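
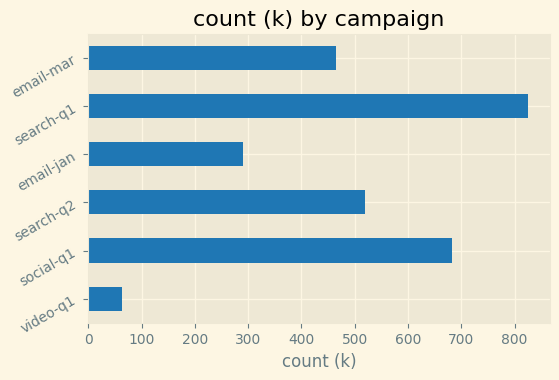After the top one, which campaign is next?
social-q1

Top 3: search-q1 ≈ 800, social-q1 ≈ 700, search-q2 ≈ 500.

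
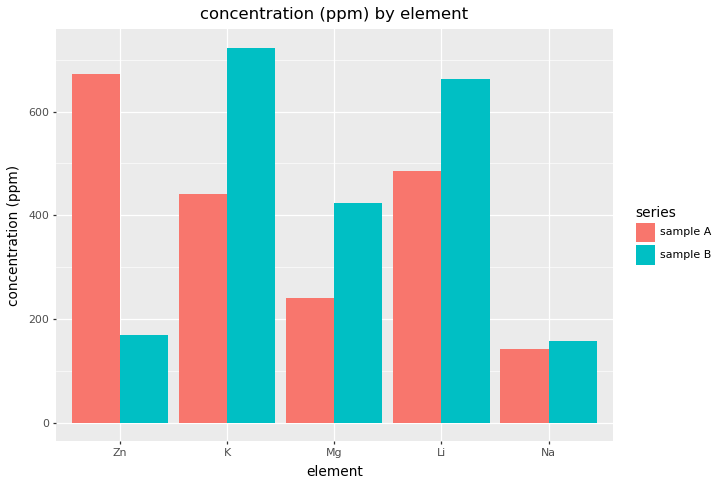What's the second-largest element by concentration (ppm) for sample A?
Li

Top 3 for sample A: Zn ≈ 700, Li ≈ 500, K ≈ 400.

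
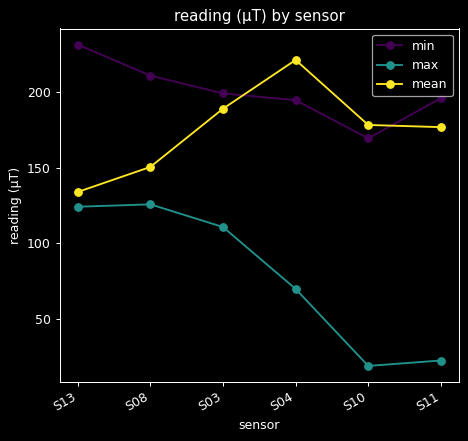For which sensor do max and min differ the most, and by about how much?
S11, ≈ 180 µT

S11: max ≈ 20, min ≈ 200 → gap ≈ 180. Next-largest (S10) is only ≈ 140.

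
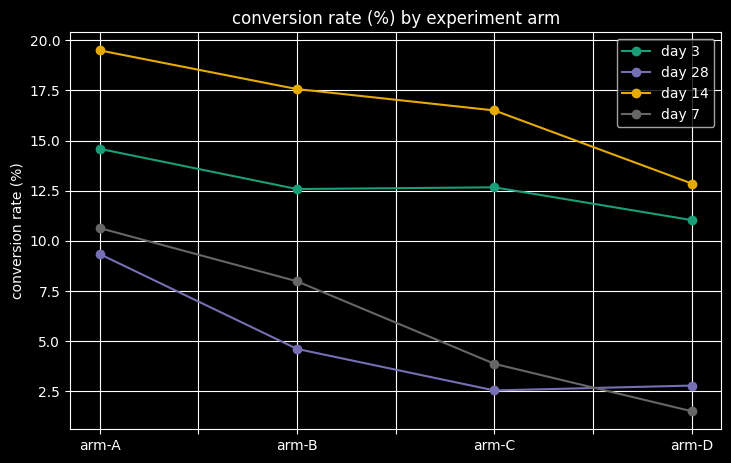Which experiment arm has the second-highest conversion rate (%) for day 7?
arm-B

Top 3 for day 7: arm-A ≈ 10, arm-B ≈ 8, arm-C ≈ 4.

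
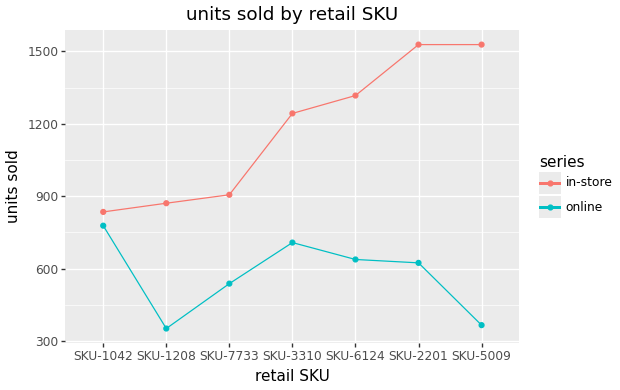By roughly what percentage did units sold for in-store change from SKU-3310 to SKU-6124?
SKU-3310 ≈ 1200, SKU-6124 ≈ 1300; (1300 − 1200) / 1200 ≈ +8.3%.

≈ +8.3%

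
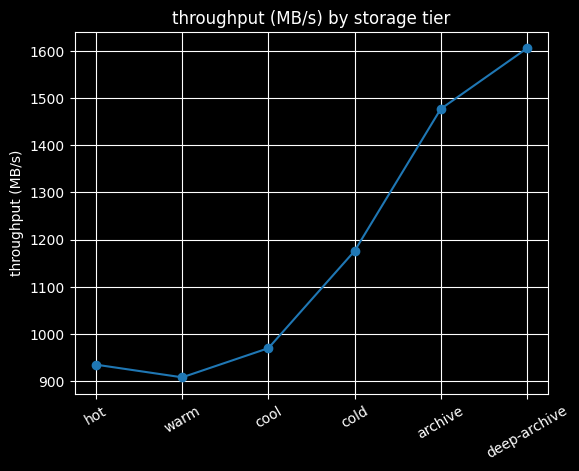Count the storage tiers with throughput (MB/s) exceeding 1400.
Above 1400: archive, deep-archive.

2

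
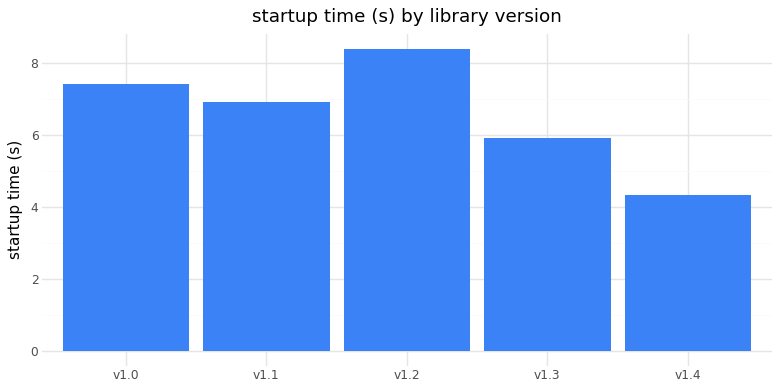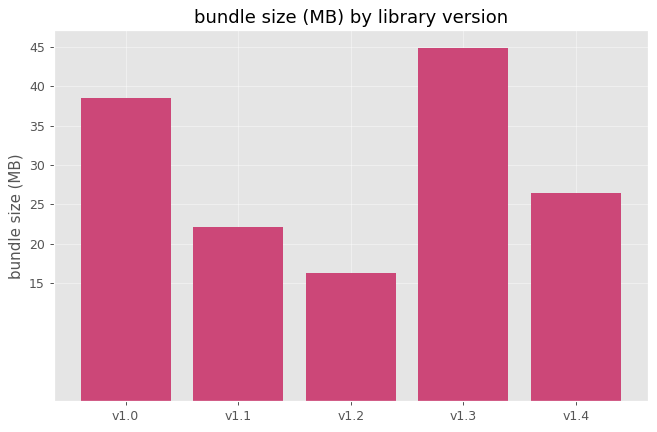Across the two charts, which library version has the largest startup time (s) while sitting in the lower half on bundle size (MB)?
Chart 2 median bundle size (MB) ≈ 25; below-median library versions: v1.1, v1.2. Among those, v1.2 has the highest startup time (s) (≈ 8).

v1.2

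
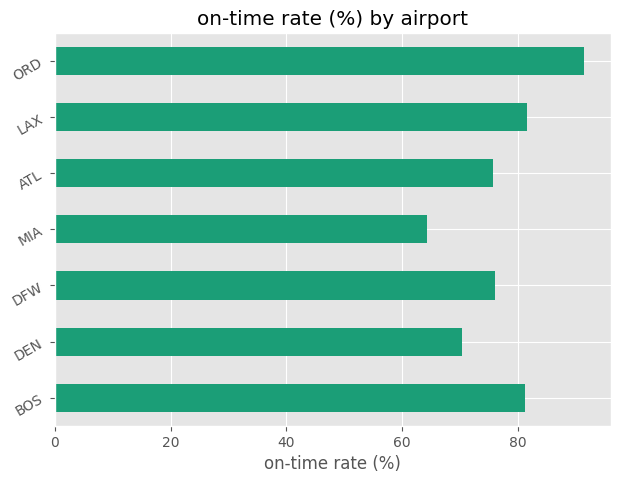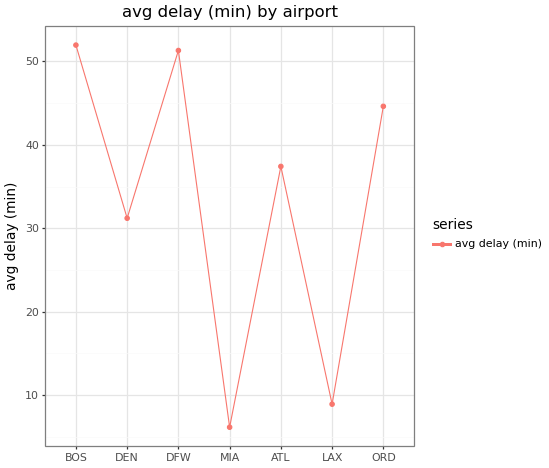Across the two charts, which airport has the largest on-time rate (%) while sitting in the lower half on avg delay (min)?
Chart 2 median avg delay (min) ≈ 35; below-median airports: DEN, MIA, LAX. Among those, LAX has the highest on-time rate (%) (≈ 80).

LAX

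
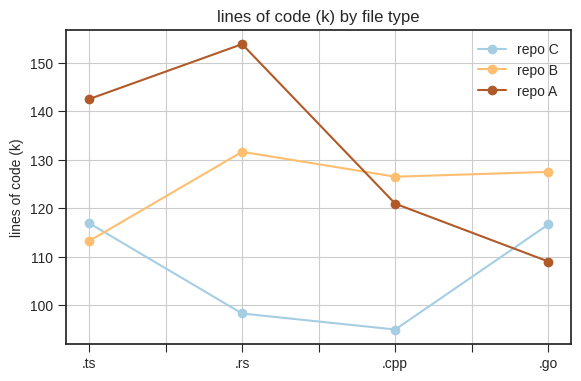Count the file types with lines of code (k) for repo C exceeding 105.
Above 105: .ts, .go.

2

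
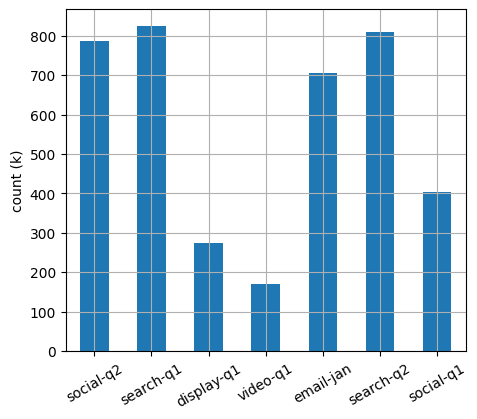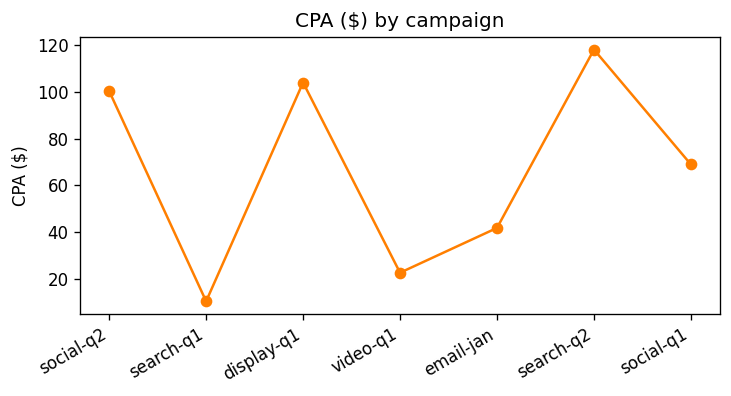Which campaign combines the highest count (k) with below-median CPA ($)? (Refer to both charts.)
search-q1

Chart 2 median CPA ($) ≈ 60; below-median campaigns: search-q1, video-q1, email-jan. Among those, search-q1 has the highest count (k) (≈ 800).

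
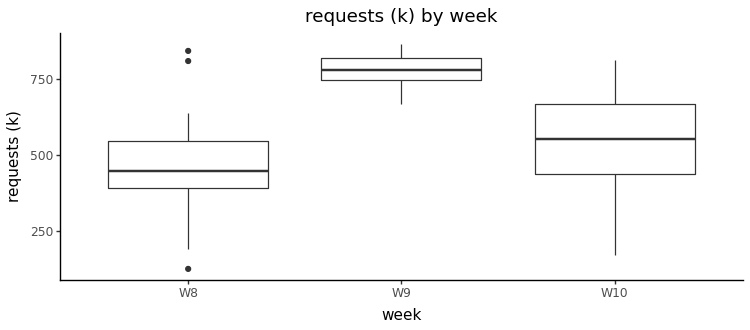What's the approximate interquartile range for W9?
≈ 75

Q3 ≈ 825, Q1 ≈ 750; IQR ≈ 75.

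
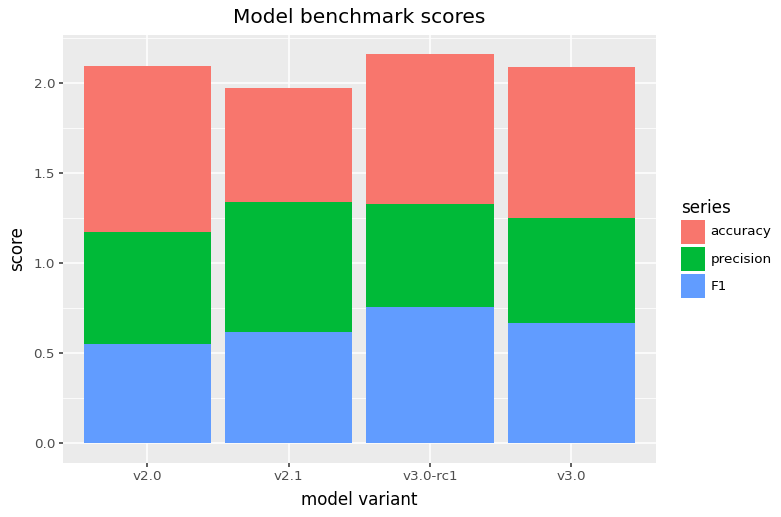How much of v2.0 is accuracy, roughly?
≈ 0.8

accuracy top ≈ 2.0, bottom ≈ 1.2; segment ≈ 0.8.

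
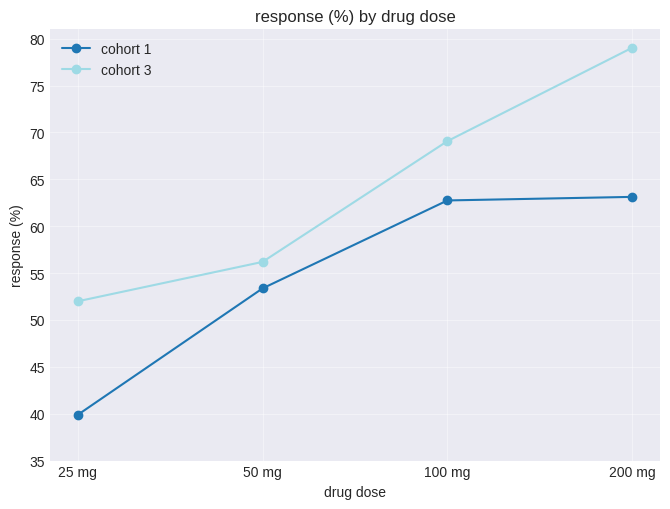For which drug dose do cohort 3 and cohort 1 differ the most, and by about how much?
200 mg: cohort 3 ≈ 80, cohort 1 ≈ 65 → gap ≈ 15. Next-largest (25 mg) is only ≈ 10.

200 mg, ≈ 15 %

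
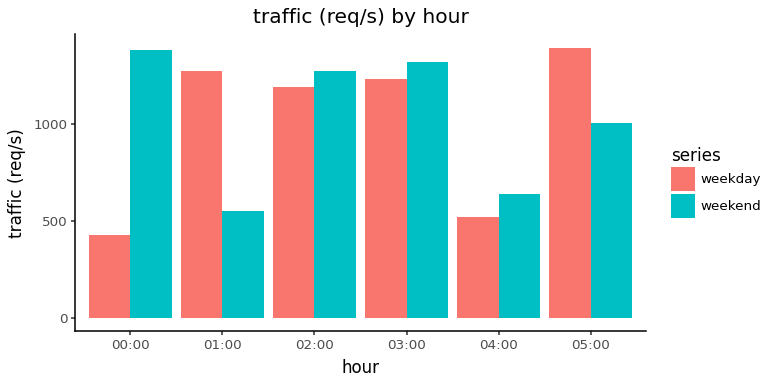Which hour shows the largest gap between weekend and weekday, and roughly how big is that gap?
00:00, ≈ 1000 req/s

00:00: weekend ≈ 1400, weekday ≈ 400 → gap ≈ 1000. Next-largest (01:00) is only ≈ 600.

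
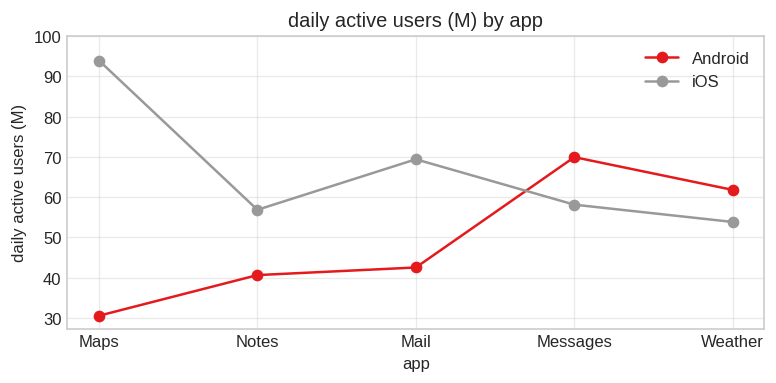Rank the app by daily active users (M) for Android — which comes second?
Weather

Top 3 for Android: Messages ≈ 70, Weather ≈ 60, Mail ≈ 40.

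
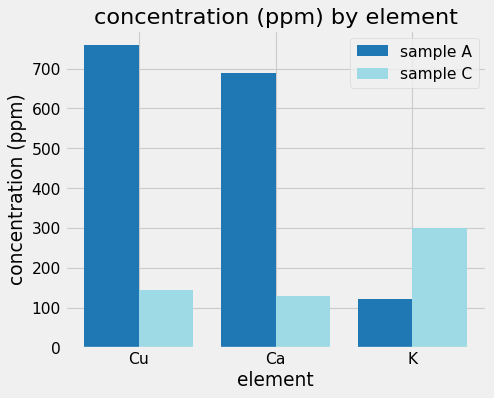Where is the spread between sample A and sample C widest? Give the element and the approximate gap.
Cu: sample A ≈ 800, sample C ≈ 100 → gap ≈ 700. Next-largest (Ca) is only ≈ 600.

Cu, ≈ 700 ppm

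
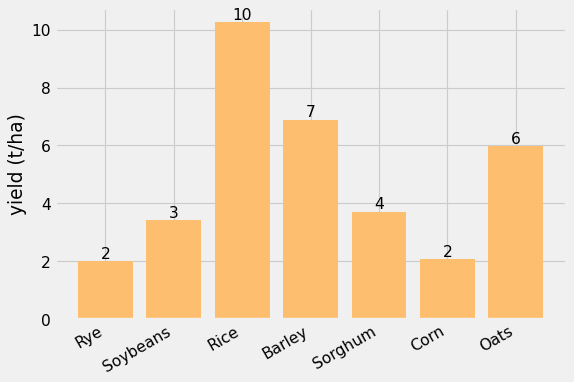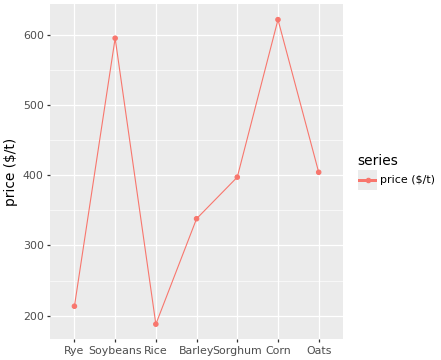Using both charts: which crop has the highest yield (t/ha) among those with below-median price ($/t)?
Rice

Chart 2 median price ($/t) ≈ 400; below-median crops: Rye, Rice, Barley. Among those, Rice has the highest yield (t/ha) (≈ 10).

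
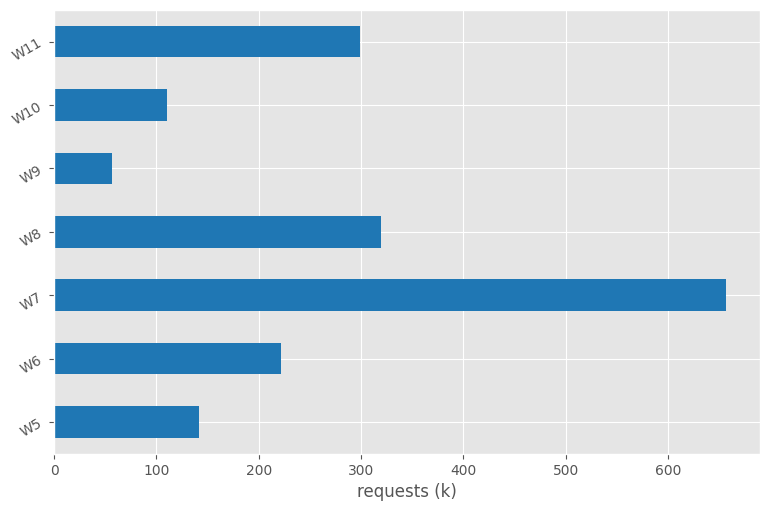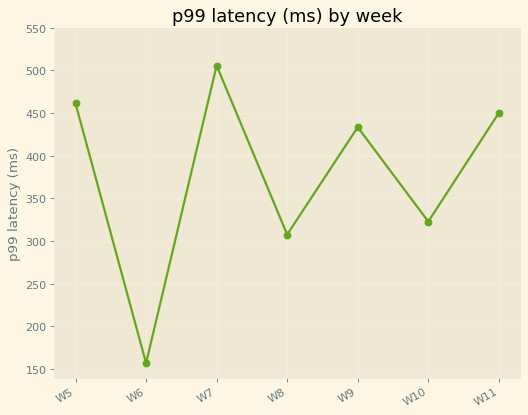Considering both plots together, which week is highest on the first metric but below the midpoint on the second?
Chart 2 median p99 latency (ms) ≈ 450; below-median weeks: W6, W8, W10. Among those, W8 has the highest requests (k) (≈ 300).

W8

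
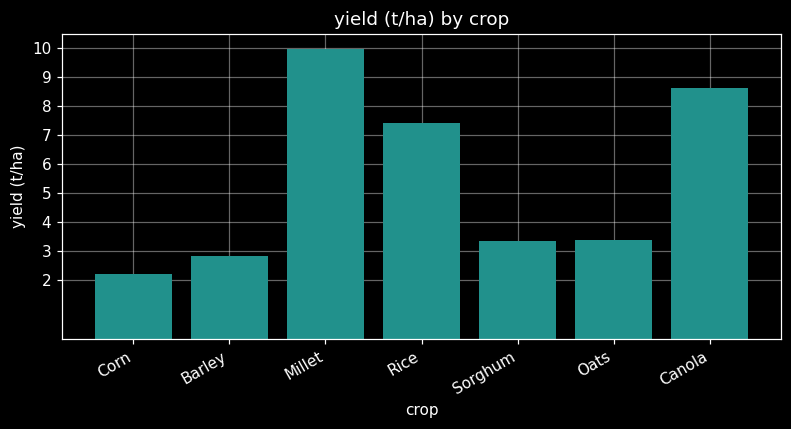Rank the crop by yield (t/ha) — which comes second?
Top 3: Millet ≈ 10, Canola ≈ 9, Rice ≈ 7.

Canola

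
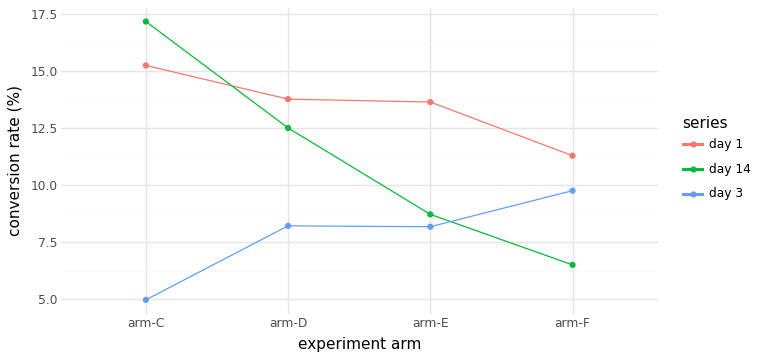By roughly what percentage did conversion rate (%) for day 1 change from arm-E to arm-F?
≈ -14.3%

arm-E ≈ 14, arm-F ≈ 12; (12 − 14) / 14 ≈ -14.3%.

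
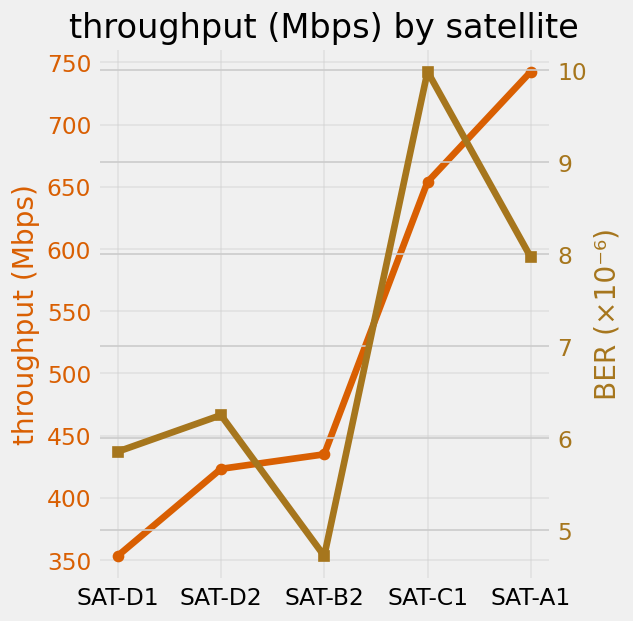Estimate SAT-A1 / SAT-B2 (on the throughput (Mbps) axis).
≈ 1.67×

SAT-A1 ≈ 750, SAT-B2 ≈ 450; 750/450 ≈ 1.67.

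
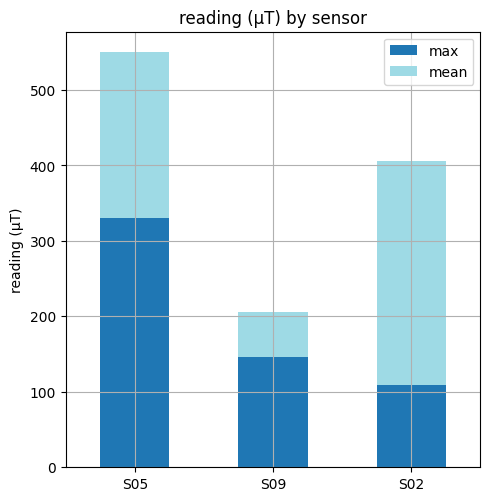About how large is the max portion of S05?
max top ≈ 350, bottom ≈ 0; segment ≈ 350.

≈ 350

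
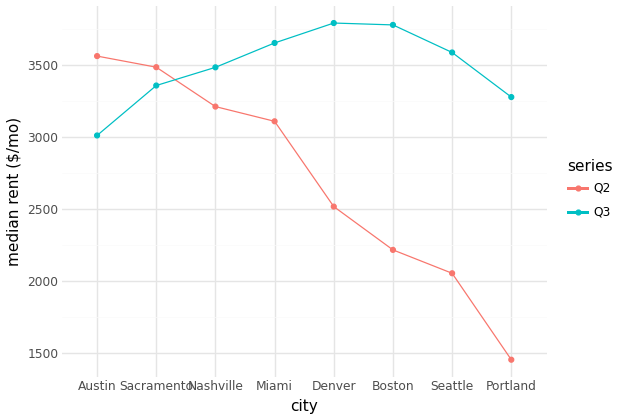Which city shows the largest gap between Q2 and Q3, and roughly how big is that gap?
Portland, ≈ 1800 $/mo

Portland: Q2 ≈ 1400, Q3 ≈ 3200 → gap ≈ 1800. Next-largest (Boston) is only ≈ 1600.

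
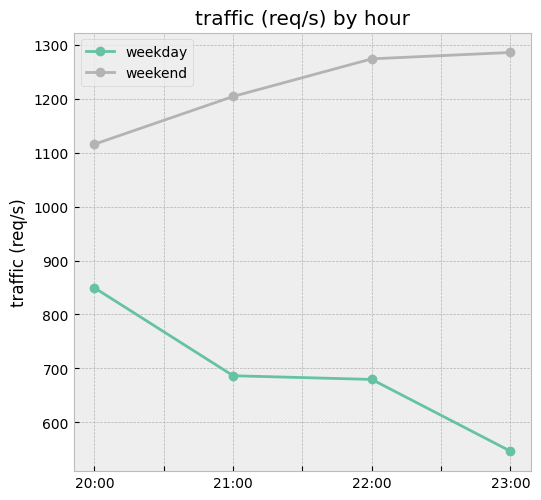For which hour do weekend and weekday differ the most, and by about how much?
23:00, ≈ 800 req/s

23:00: weekend ≈ 1300, weekday ≈ 500 → gap ≈ 800. Next-largest (22:00) is only ≈ 600.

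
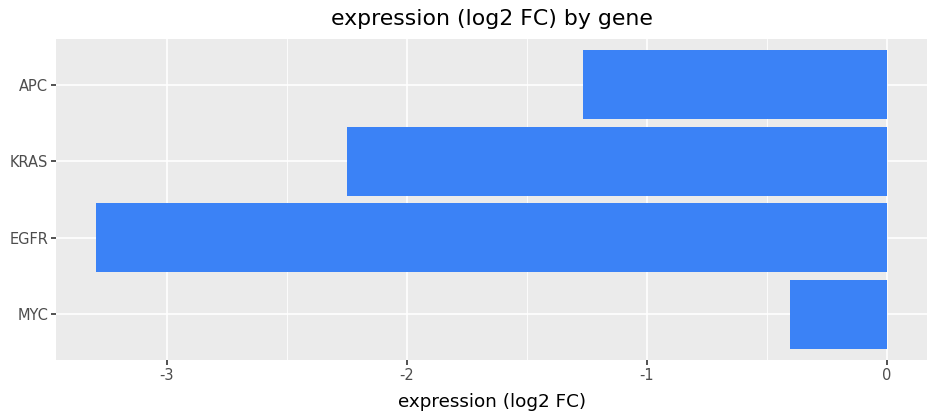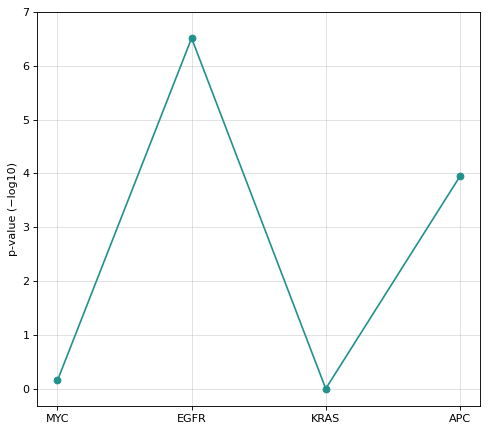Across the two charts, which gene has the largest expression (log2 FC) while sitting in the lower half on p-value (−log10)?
Chart 2 median p-value (−log10) ≈ 2; below-median genes: MYC, KRAS. Among those, MYC has the highest expression (log2 FC) (≈ 0).

MYC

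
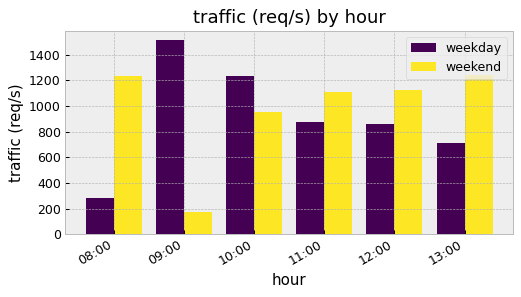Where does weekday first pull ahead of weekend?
09:00

08:00: weekday ≈ 200 vs weekend ≈ 1200 (not yet); 09:00: weekday ≈ 1600 vs weekend ≈ 200 (first crossover).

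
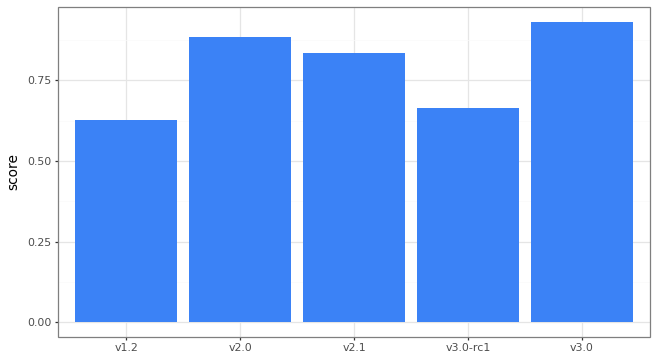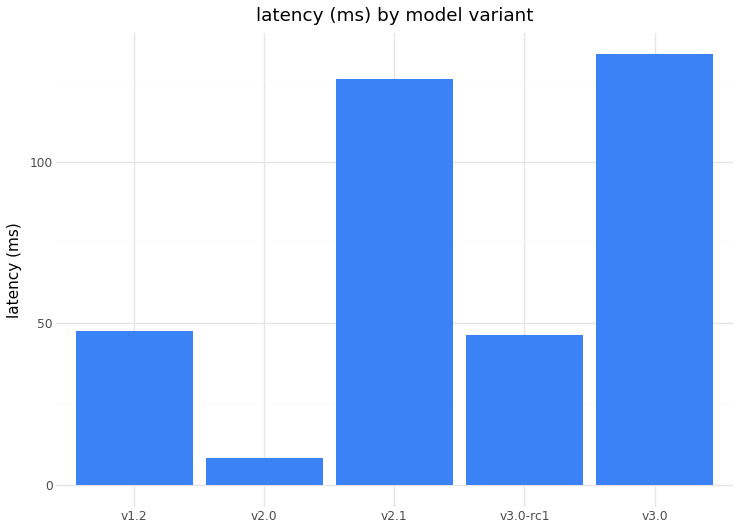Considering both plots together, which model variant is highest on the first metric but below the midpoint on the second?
v2.0

Chart 2 median latency (ms) ≈ 40; below-median model variants: v2.0, v3.0-rc1. Among those, v2.0 has the highest score (≈ 0.9).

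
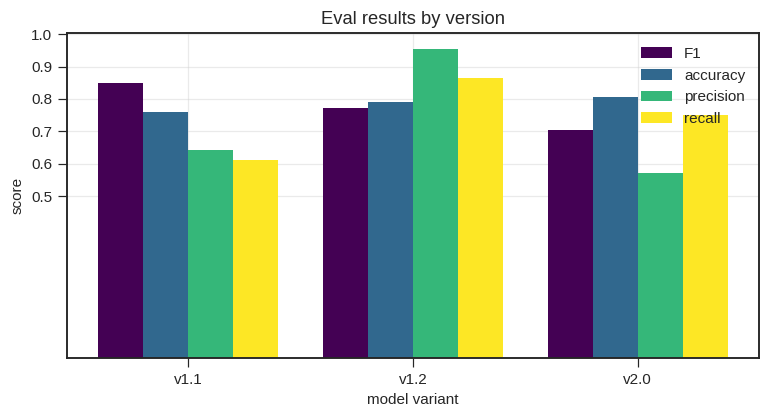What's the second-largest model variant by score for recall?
v2.0

Top 3 for recall: v1.2 ≈ 0.9, v2.0 ≈ 0.8, v1.1 ≈ 0.6.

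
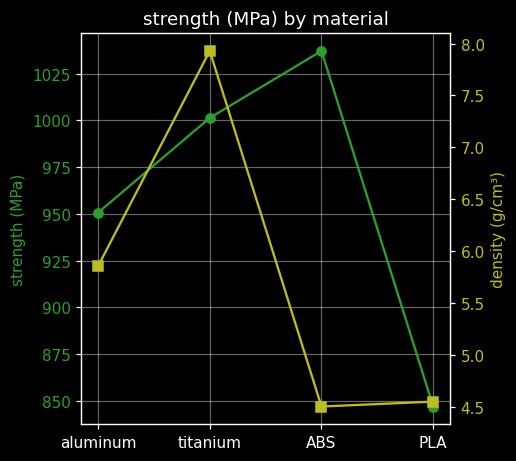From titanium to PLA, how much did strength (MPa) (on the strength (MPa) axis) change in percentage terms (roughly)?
titanium ≈ 1000, PLA ≈ 840; (840 − 1000) / 1000 ≈ -16%.

≈ -16%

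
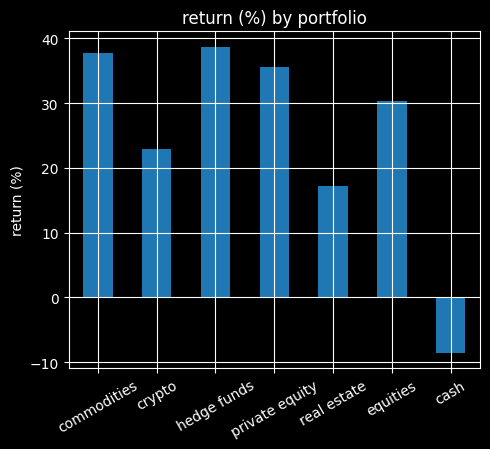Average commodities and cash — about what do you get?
≈ 15

(40 + -10) / 2 ≈ 15.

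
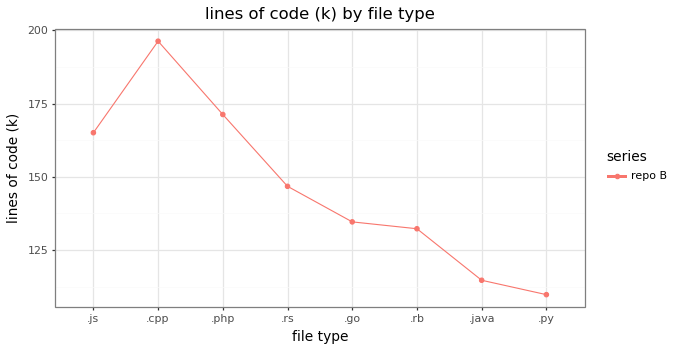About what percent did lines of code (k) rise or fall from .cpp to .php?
.cpp ≈ 200, .php ≈ 170; (170 − 200) / 200 ≈ -15%.

≈ -15%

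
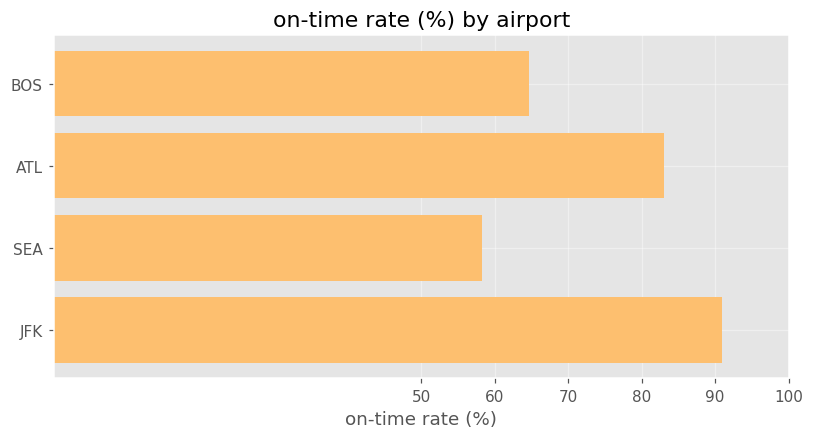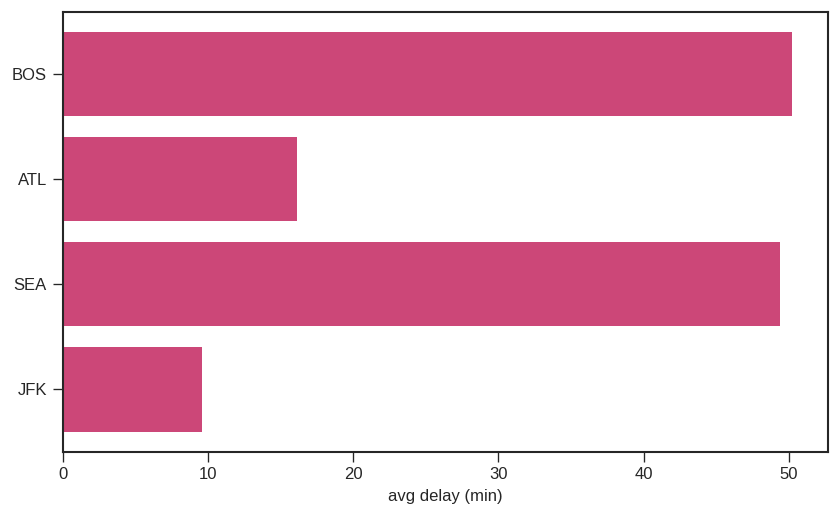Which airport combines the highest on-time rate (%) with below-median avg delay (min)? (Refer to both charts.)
Chart 2 median avg delay (min) ≈ 35; below-median airports: ATL, JFK. Among those, JFK has the highest on-time rate (%) (≈ 90).

JFK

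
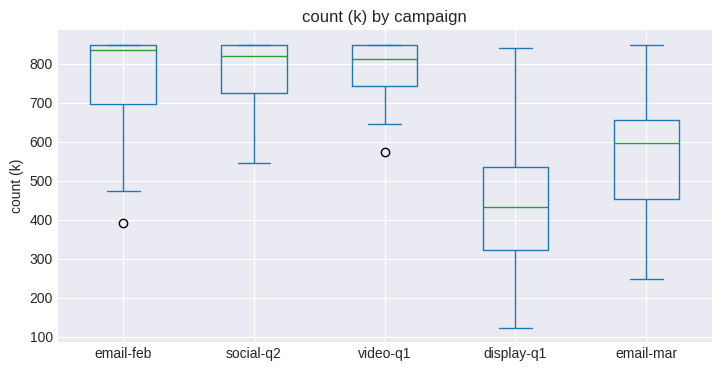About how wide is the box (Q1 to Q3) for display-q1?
Q3 ≈ 550, Q1 ≈ 300; IQR ≈ 250.

≈ 250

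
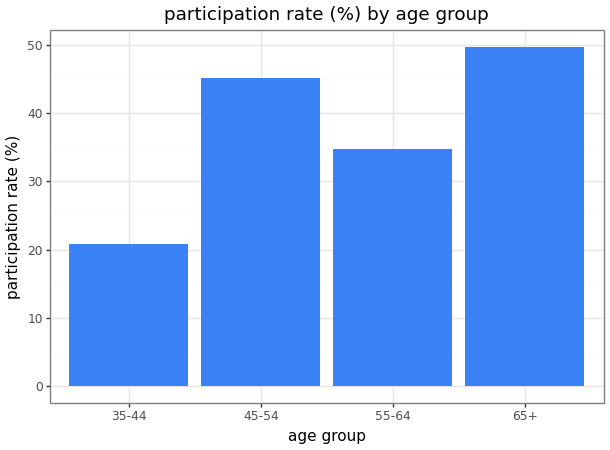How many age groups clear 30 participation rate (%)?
3

Above 30: 45-54, 55-64, 65+.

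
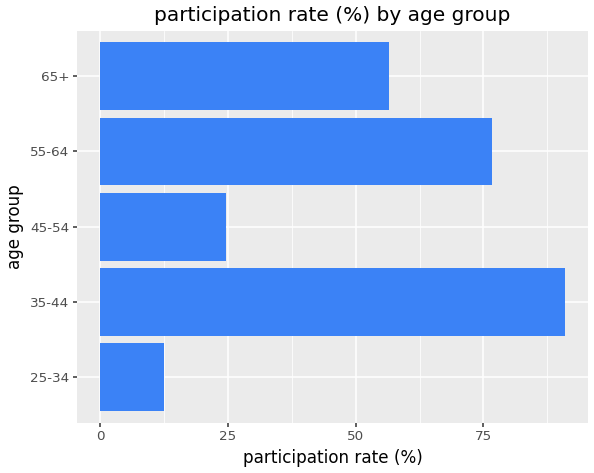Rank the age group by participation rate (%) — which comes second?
Top 3: 35-44 ≈ 90, 55-64 ≈ 80, 65+ ≈ 60.

55-64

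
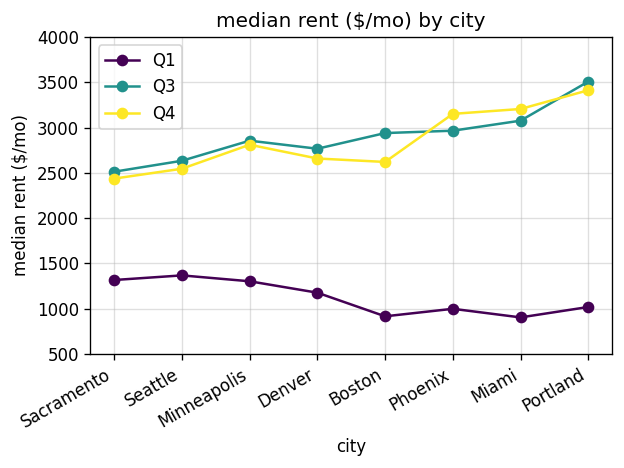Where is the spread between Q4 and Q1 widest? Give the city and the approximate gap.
Portland: Q4 ≈ 3500, Q1 ≈ 1000 → gap ≈ 2500. Next-largest (Miami) is only ≈ 2000.

Portland, ≈ 2500 $/mo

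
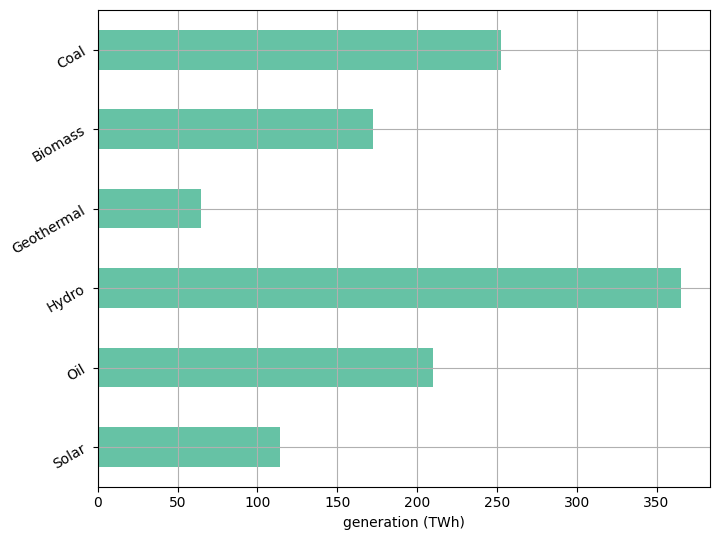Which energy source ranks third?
Oil

Top 4: Hydro ≈ 350, Coal ≈ 250, Oil ≈ 200, Biomass ≈ 150.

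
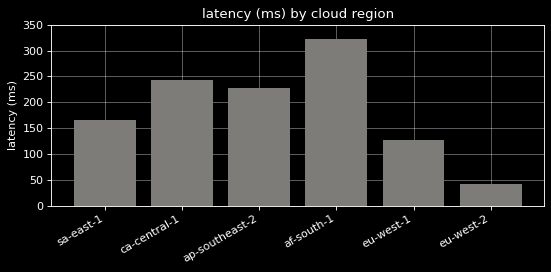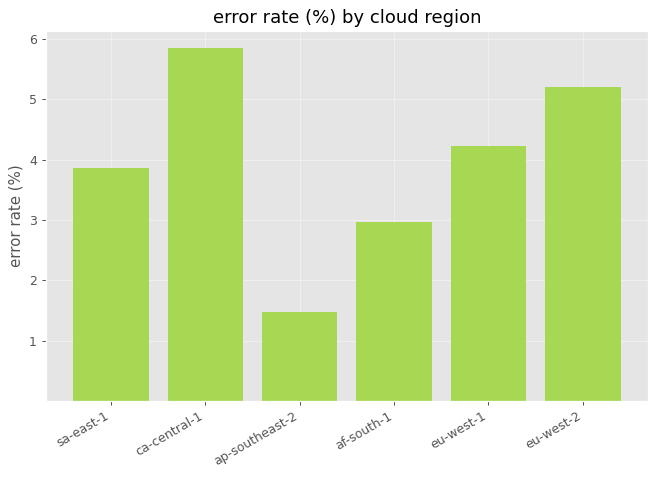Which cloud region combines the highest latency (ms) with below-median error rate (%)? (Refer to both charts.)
Chart 2 median error rate (%) ≈ 4; below-median cloud regions: sa-east-1, ap-southeast-2, af-south-1. Among those, af-south-1 has the highest latency (ms) (≈ 300).

af-south-1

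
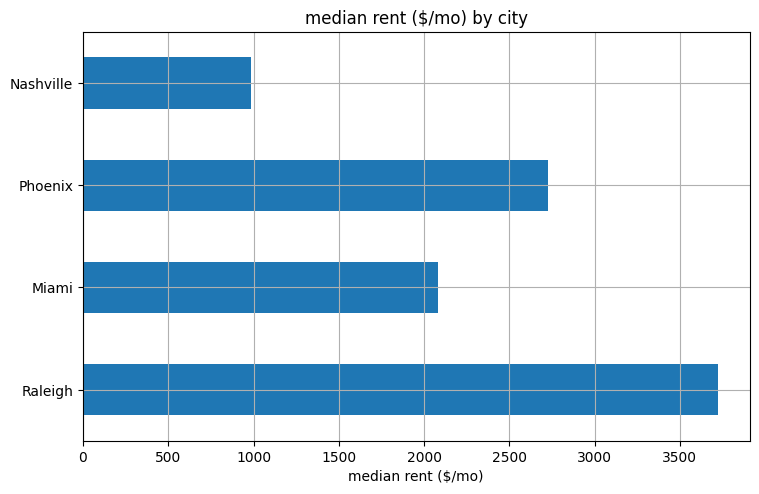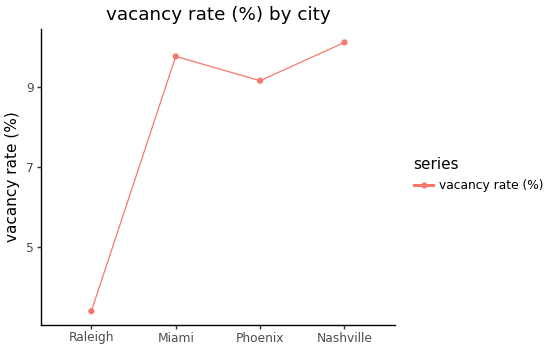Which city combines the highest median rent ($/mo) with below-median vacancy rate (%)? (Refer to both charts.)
Raleigh

Chart 2 median vacancy rate (%) ≈ 9; below-median cities: Raleigh, Phoenix. Among those, Raleigh has the highest median rent ($/mo) (≈ 3500).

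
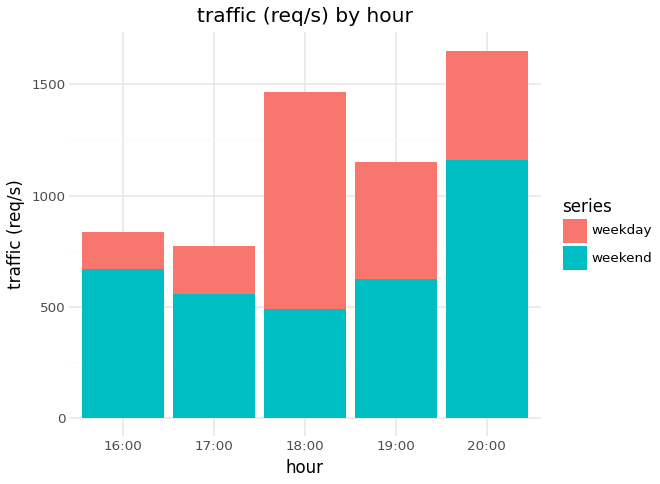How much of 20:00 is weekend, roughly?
≈ 1200

weekend top ≈ 1200, bottom ≈ 0; segment ≈ 1200.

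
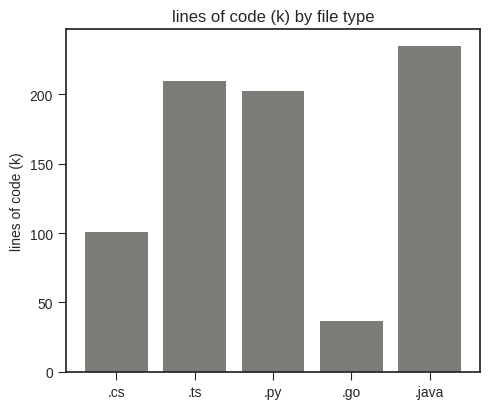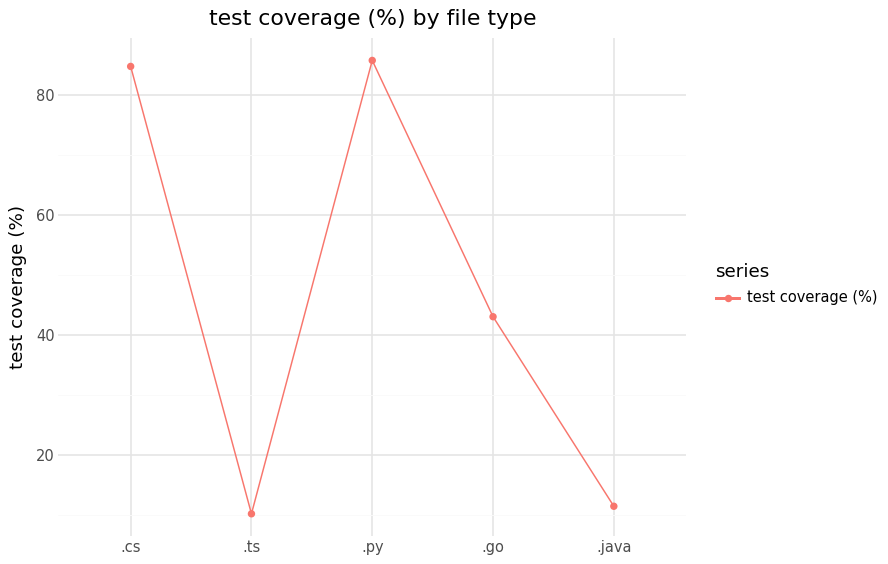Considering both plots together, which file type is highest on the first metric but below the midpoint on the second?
Chart 2 median test coverage (%) ≈ 40; below-median file types: .ts, .java. Among those, .java has the highest lines of code (k) (≈ 225).

.java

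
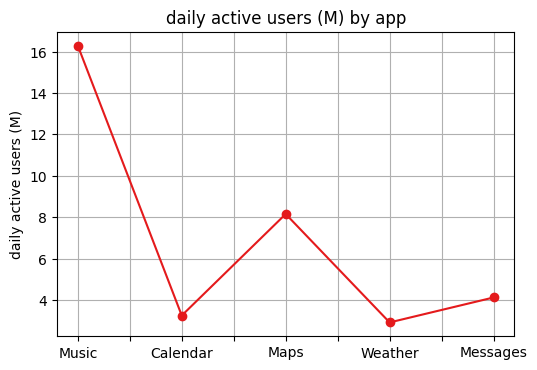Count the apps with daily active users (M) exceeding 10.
Above 10: Music.

1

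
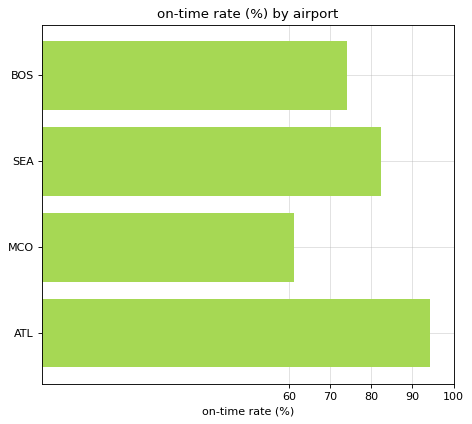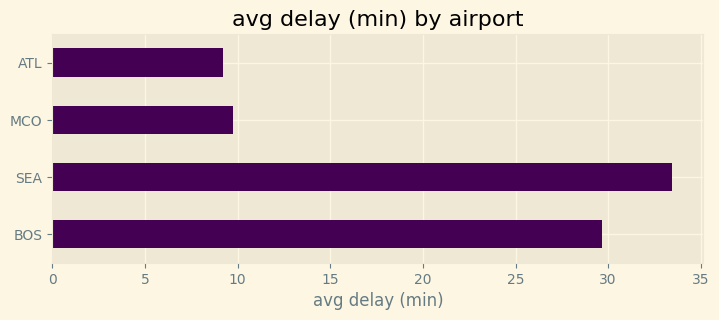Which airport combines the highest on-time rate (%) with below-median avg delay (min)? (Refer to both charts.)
Chart 2 median avg delay (min) ≈ 20; below-median airports: MCO, ATL. Among those, ATL has the highest on-time rate (%) (≈ 90).

ATL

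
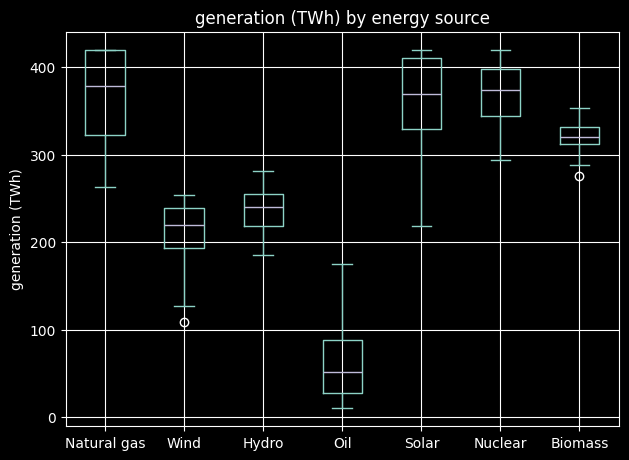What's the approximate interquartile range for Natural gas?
≈ 100

Q3 ≈ 400, Q1 ≈ 300; IQR ≈ 100.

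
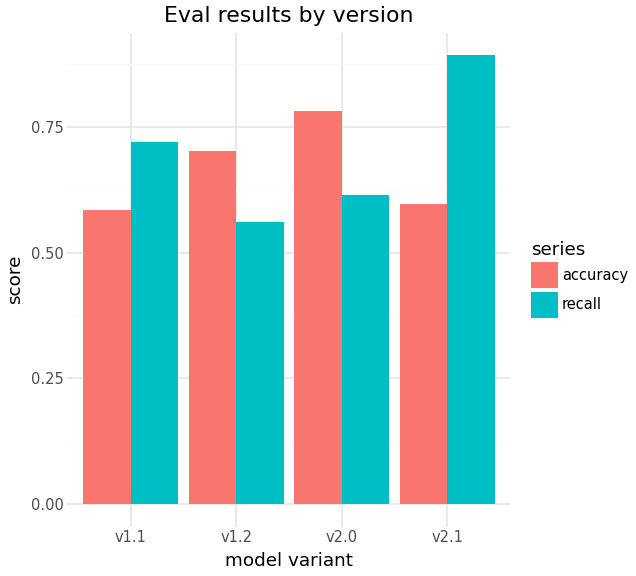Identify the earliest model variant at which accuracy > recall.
v1.1: accuracy ≈ 0.6 vs recall ≈ 0.7 (not yet); v1.2: accuracy ≈ 0.7 vs recall ≈ 0.6 (first crossover).

v1.2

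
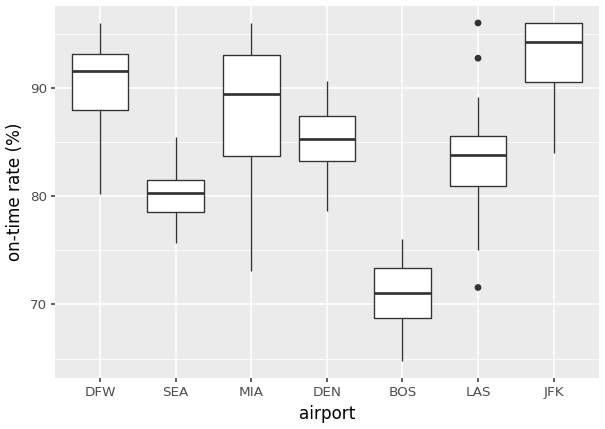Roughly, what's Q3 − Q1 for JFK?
≈ 6

Q3 ≈ 96, Q1 ≈ 90; IQR ≈ 6.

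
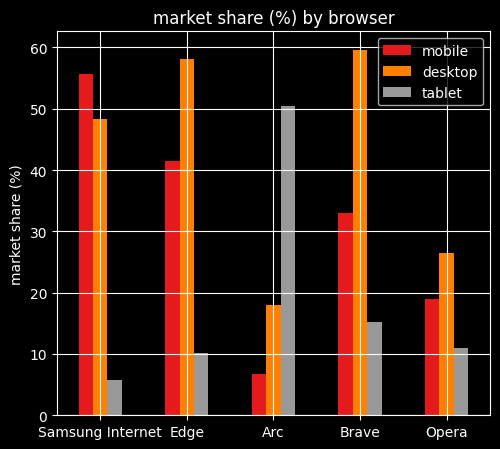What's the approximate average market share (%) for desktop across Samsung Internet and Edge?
≈ 55

(50 + 60) / 2 ≈ 55.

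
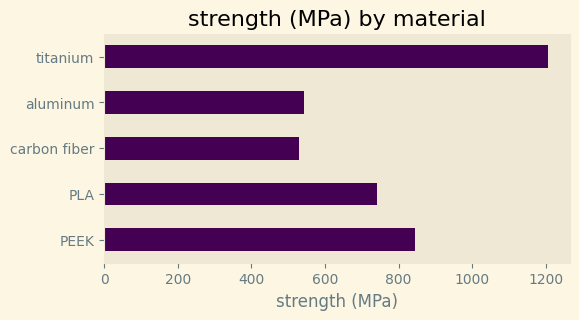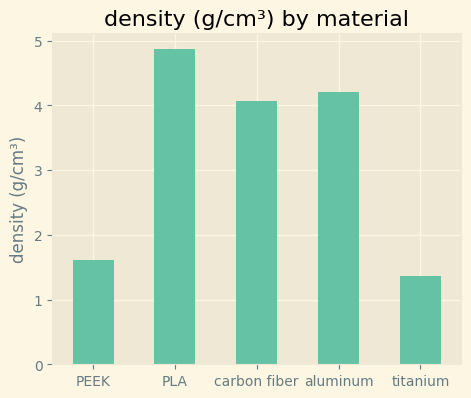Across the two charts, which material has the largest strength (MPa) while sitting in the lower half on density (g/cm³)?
titanium

Chart 2 median density (g/cm³) ≈ 4; below-median materials: PEEK, titanium. Among those, titanium has the highest strength (MPa) (≈ 1200).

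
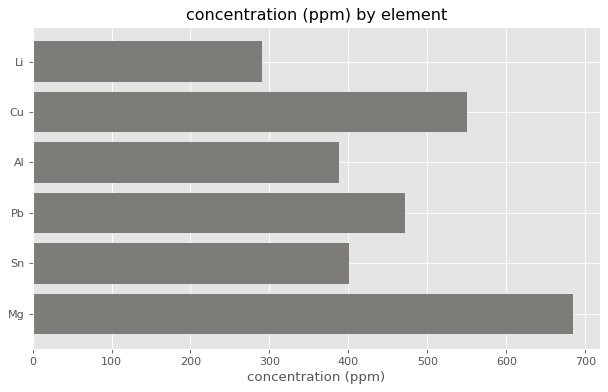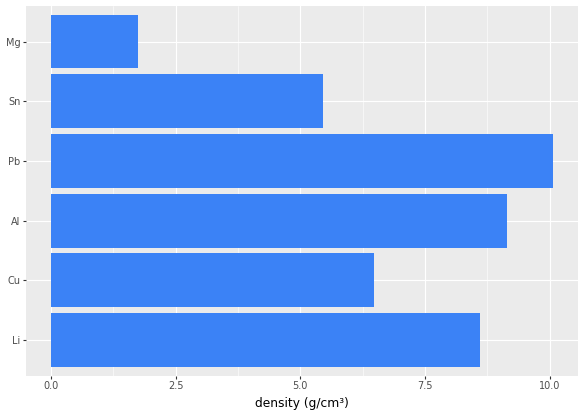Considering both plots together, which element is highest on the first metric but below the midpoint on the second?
Chart 2 median density (g/cm³) ≈ 8; below-median elements: Cu, Sn, Mg. Among those, Mg has the highest concentration (ppm) (≈ 700).

Mg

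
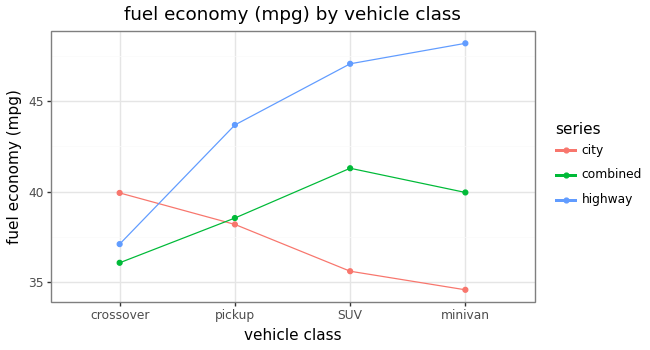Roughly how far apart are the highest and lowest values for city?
≈ 6

Max crossover ≈ 40, min minivan ≈ 34; range ≈ 6.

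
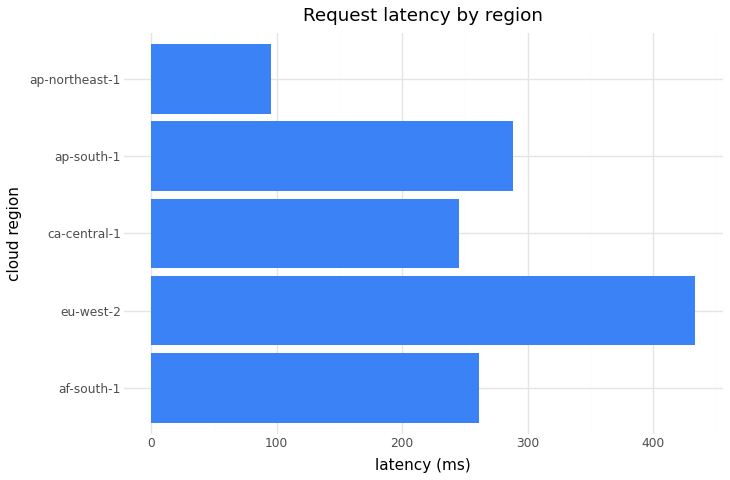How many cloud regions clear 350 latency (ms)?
1

Above 350: eu-west-2.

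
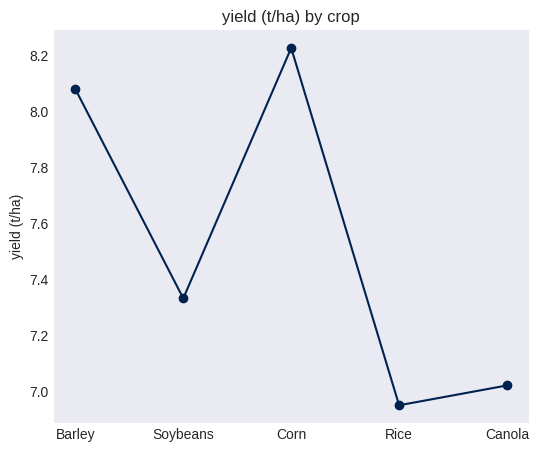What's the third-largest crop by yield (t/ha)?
Soybeans

Top 4: Corn ≈ 8.2, Barley ≈ 8.0, Soybeans ≈ 7.4, Canola ≈ 7.0.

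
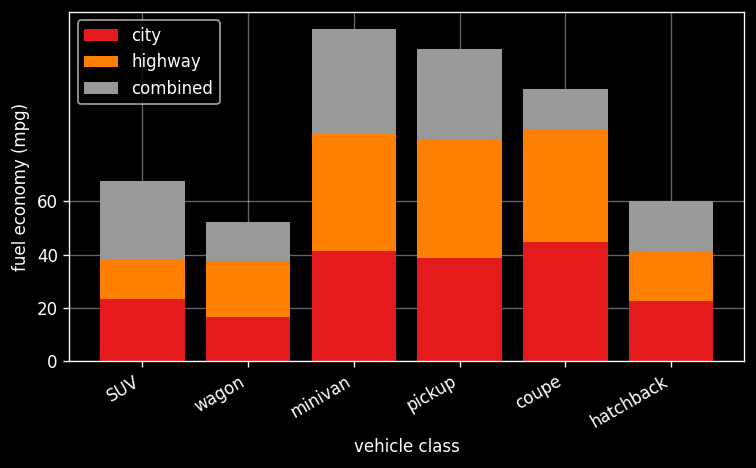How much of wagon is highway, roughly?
≈ 20

highway top ≈ 40, bottom ≈ 20; segment ≈ 20.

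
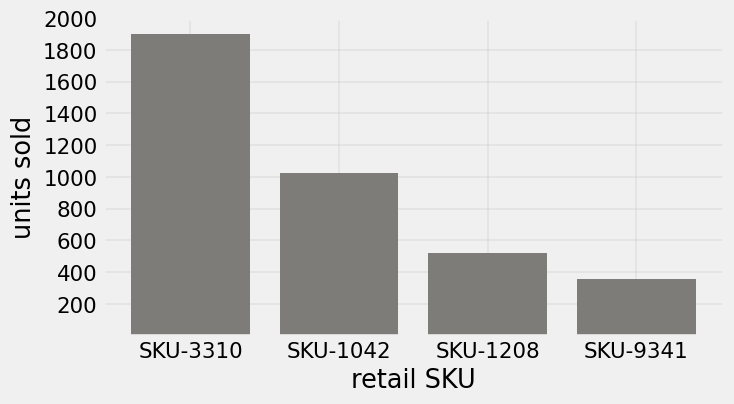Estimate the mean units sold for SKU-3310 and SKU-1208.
≈ 1300

(2000 + 600) / 2 ≈ 1300.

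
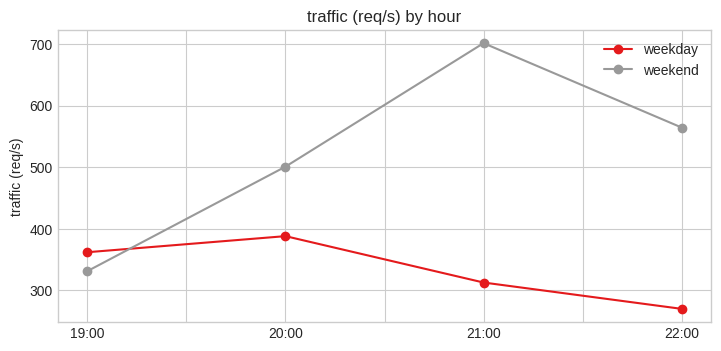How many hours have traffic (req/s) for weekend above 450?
3

Above 450: 20:00, 21:00, 22:00.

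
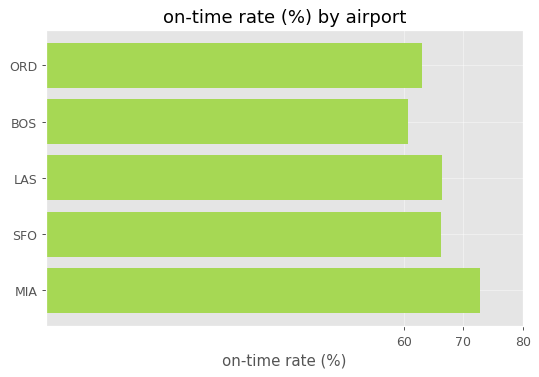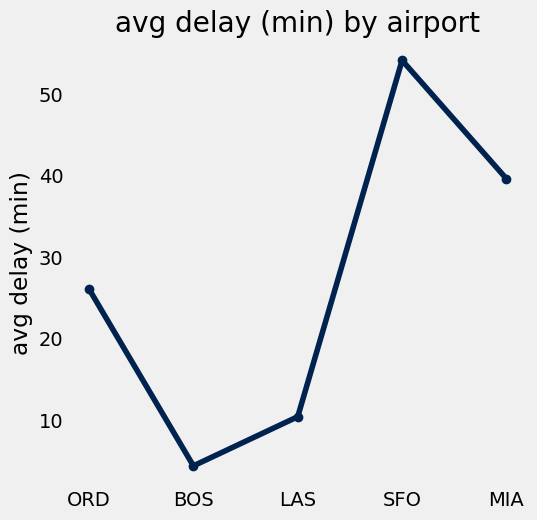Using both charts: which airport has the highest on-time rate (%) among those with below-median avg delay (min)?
LAS

Chart 2 median avg delay (min) ≈ 25; below-median airports: BOS, LAS. Among those, LAS has the highest on-time rate (%) (≈ 70).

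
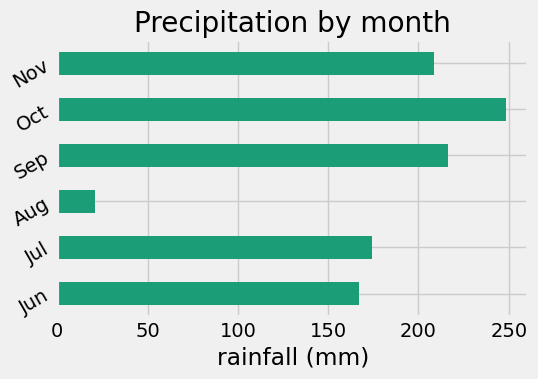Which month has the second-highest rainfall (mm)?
Sep

Top 3: Oct ≈ 250, Sep ≈ 225, Nov ≈ 200.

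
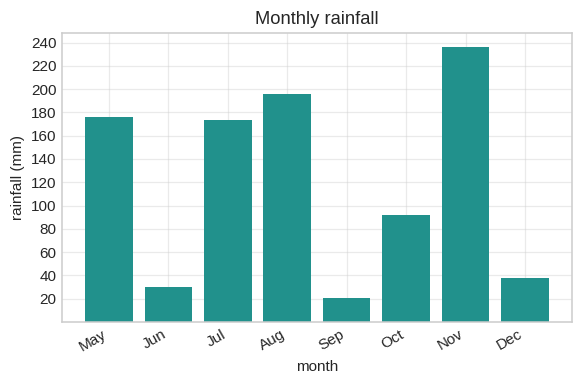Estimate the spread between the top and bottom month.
Max Nov ≈ 240, min Sep ≈ 20; range ≈ 220.

≈ 220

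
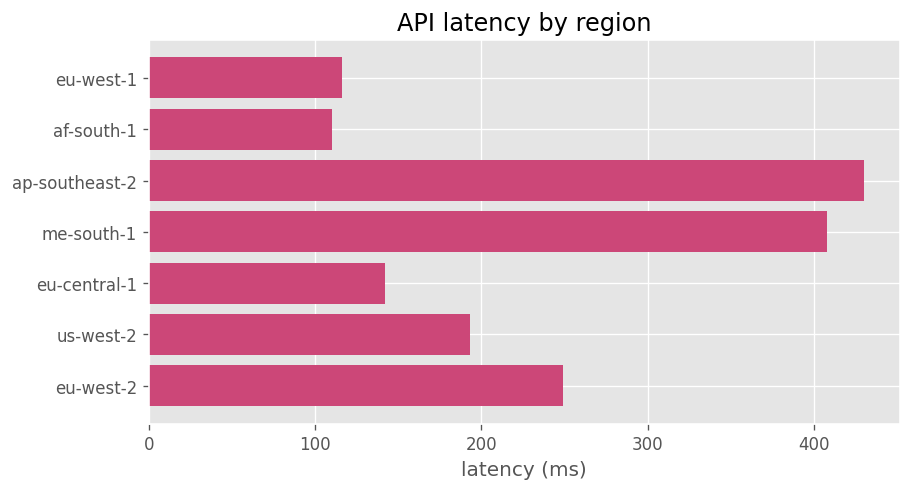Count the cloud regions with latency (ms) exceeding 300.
Above 300: ap-southeast-2, me-south-1.

2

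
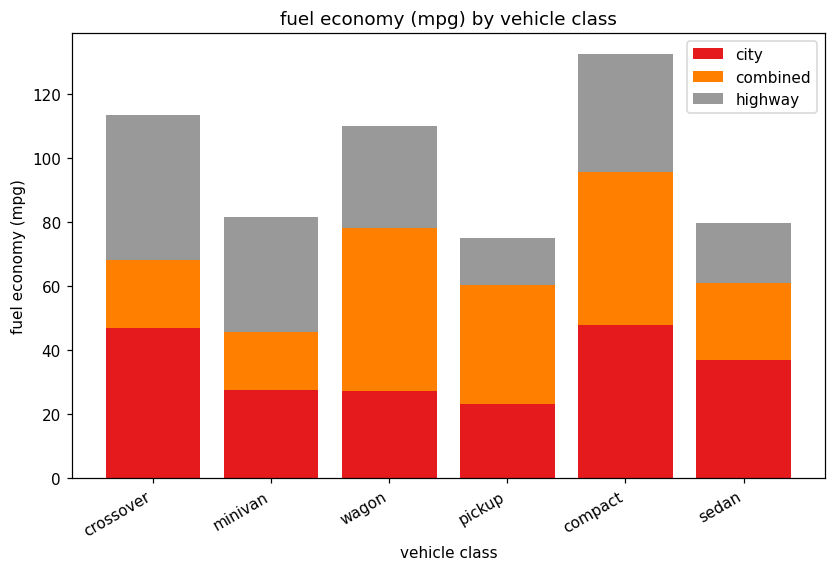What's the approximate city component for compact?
≈ 40

city top ≈ 40, bottom ≈ 0; segment ≈ 40.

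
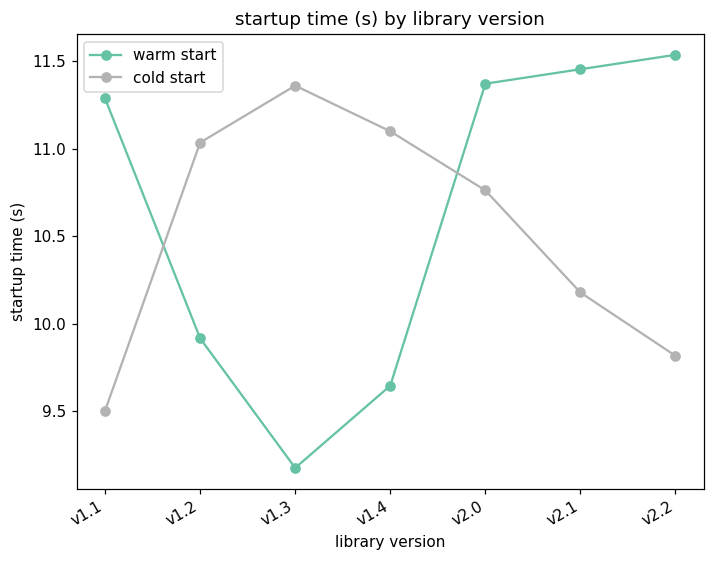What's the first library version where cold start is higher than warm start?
v1.1: cold start ≈ 9.6 vs warm start ≈ 11.2 (not yet); v1.2: cold start ≈ 11.0 vs warm start ≈ 10.0 (first crossover).

v1.2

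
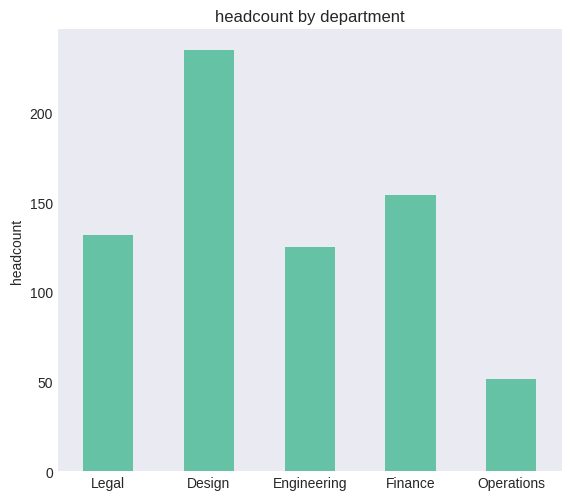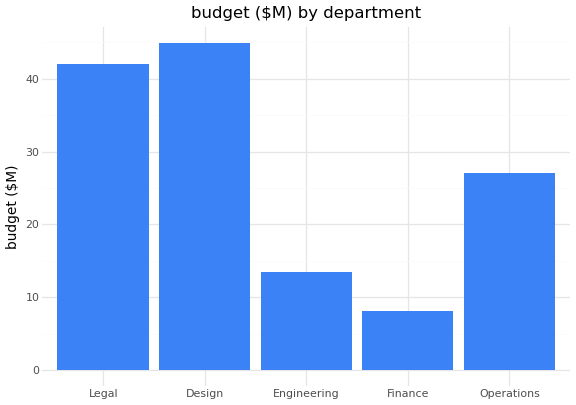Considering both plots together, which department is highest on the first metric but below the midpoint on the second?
Finance

Chart 2 median budget ($M) ≈ 25; below-median departments: Engineering, Finance. Among those, Finance has the highest headcount (≈ 150).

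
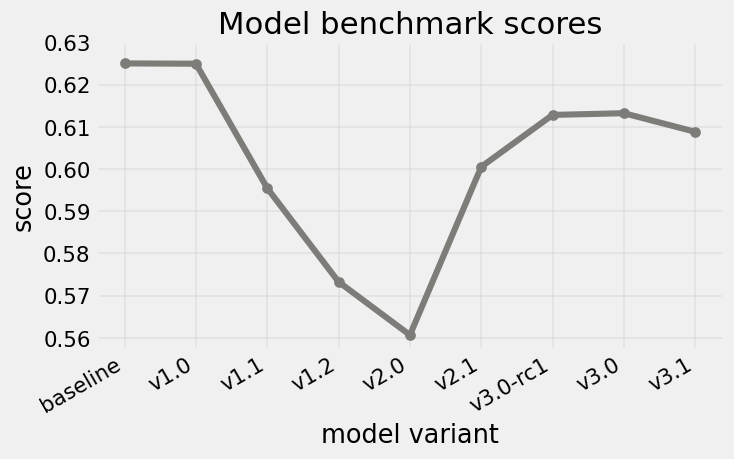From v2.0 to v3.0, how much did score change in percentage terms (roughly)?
≈ +8.9%

v2.0 ≈ 0.56, v3.0 ≈ 0.61; (0.61 − 0.56) / 0.56 ≈ +8.9%.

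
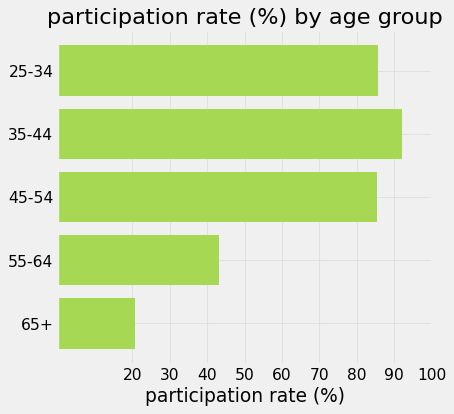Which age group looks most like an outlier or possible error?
65+

65+ ≈ 20; the rest sit between ≈ 40 and ≈ 90.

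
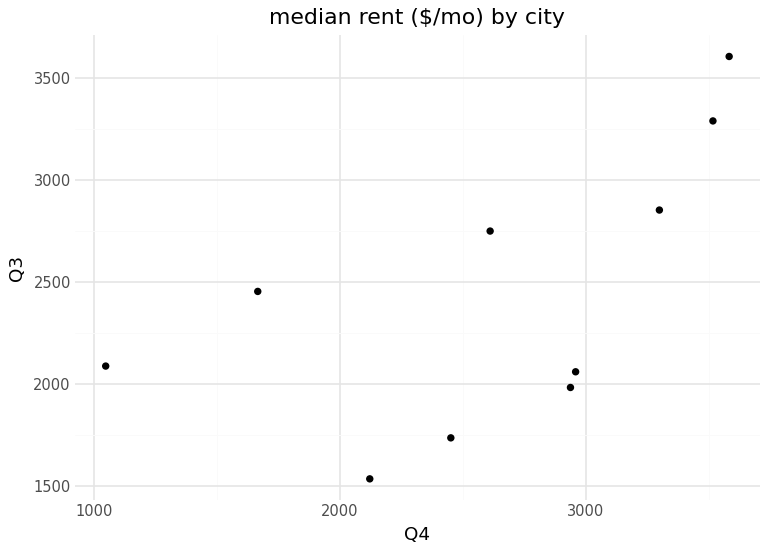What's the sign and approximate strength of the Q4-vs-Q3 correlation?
Points are positively correlated; moderate (|r| ≈ 0.6).

positive, moderate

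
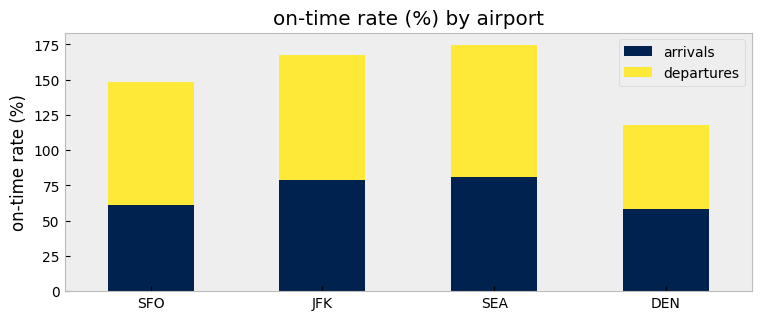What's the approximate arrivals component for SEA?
arrivals top ≈ 80, bottom ≈ 0; segment ≈ 80.

≈ 80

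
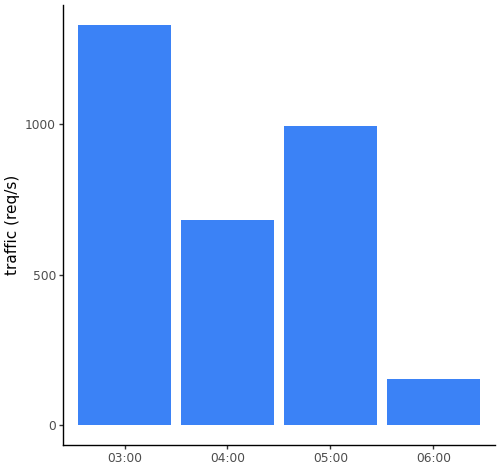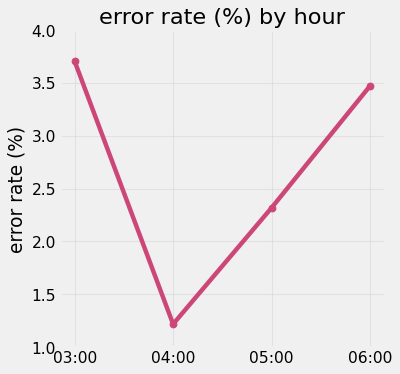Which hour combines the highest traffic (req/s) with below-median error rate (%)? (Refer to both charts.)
Chart 2 median error rate (%) ≈ 3; below-median hours: 04:00, 05:00. Among those, 05:00 has the highest traffic (req/s) (≈ 1000).

05:00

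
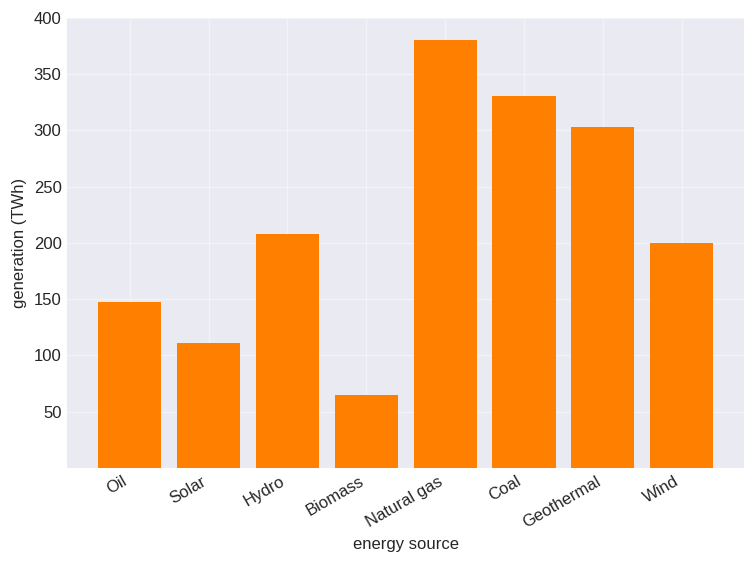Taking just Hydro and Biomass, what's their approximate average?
≈ 125

(200 + 50) / 2 ≈ 125.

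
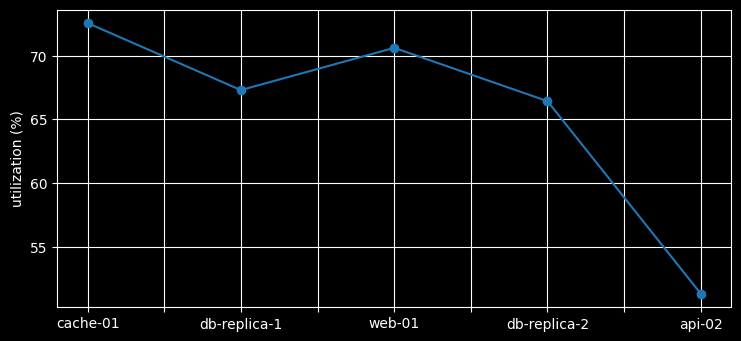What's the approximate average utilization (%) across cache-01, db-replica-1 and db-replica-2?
(72 + 68 + 66) / 3 ≈ 69.

≈ 69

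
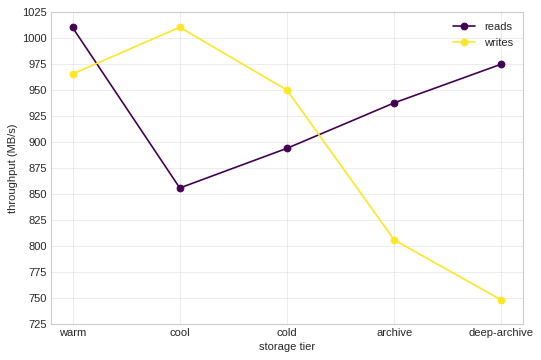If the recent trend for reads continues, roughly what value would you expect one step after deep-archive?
Last three: 900, 950, 975 → slope ≈ 37.5/step → next ≈ 1012.5.

≈ 1012.5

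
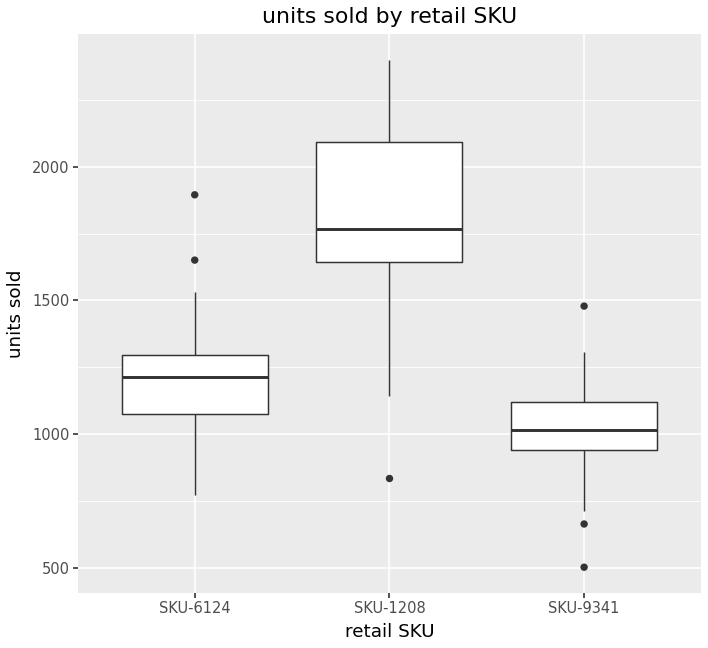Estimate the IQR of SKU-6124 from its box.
≈ 200

Q3 ≈ 1300, Q1 ≈ 1100; IQR ≈ 200.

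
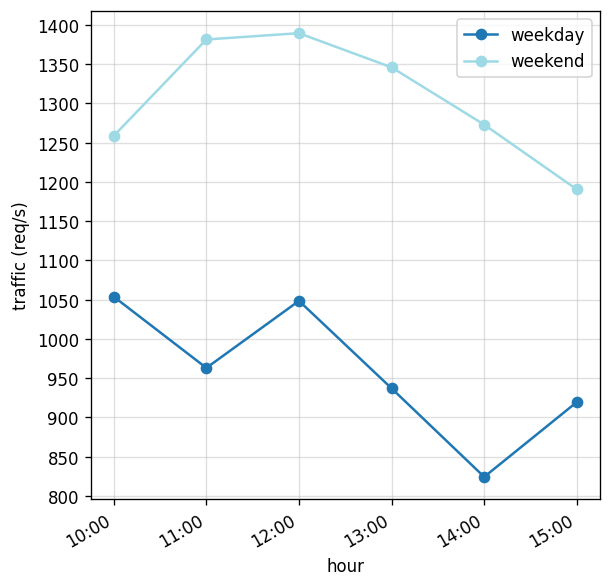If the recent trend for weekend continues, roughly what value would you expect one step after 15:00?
Last three: 1350, 1250, 1200 → slope ≈ -75/step → next ≈ 1125.

≈ 1125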